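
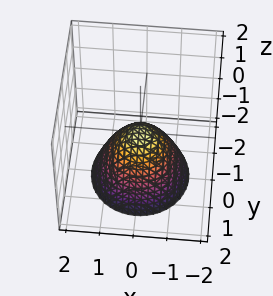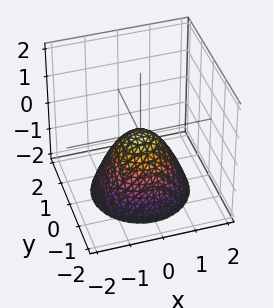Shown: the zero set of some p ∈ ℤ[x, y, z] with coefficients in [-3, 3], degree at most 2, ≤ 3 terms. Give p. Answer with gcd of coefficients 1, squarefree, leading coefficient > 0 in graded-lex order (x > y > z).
x^2 + y^2 + z

First, deg p = 2.
Next, symmetries: the surface is invariant under rotation about z: p = q(x² + y², z).
Next, reading off the gridlines: it meets the x-axis at x = 0 (among the integer gridlines); it crosses the z-axis at the gridline z = 0; it crosses the y-axis at the gridline y = 0; a circular section at z = -2 has radius between 1 and 2.
Finally, solving for integer coefficients yields p as stated.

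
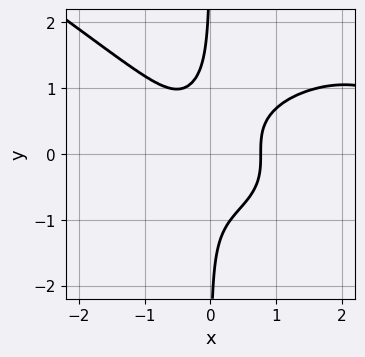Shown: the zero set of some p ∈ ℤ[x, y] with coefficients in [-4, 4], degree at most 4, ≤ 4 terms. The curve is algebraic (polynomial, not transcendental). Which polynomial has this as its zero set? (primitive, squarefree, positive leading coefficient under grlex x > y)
(a) The degree is 4 — a generic line meets the curve in up to 4 points.
(b) Against the integer gridlines: it misses every integer gridline on the y-axis.
(c) Matching integer coefficients to the picture gives p.

x^4 + 3*x*y^3 - 3*x^3 + 1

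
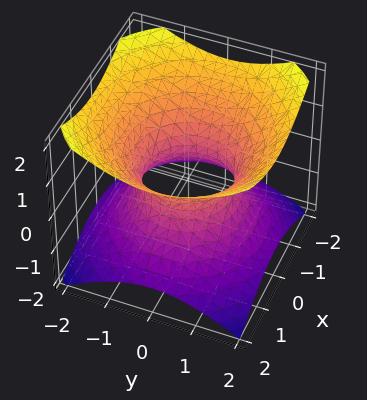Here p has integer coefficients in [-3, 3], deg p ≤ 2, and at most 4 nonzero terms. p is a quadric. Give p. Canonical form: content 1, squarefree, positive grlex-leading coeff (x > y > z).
2*x^2 + 2*y^2 - 3*z^2 - 2

First, degree: one connected sheet with a waist; a quadric, so deg p = 2.
Next, symmetries: every cross-section ⟂ z is a circle, so x, y appear only via x² + y²; the z ↦ −z reflection is a symmetry, so z appears only in even powers.
Then, against the integer gridlines: among the integer gridlines, it crosses the x-axis at x ∈ {-1, 1}; no z-intercept at any integer in the box; among the integer gridlines, it crosses the y-axis at y ∈ {-1, 1}; a circular section at z = -1 has radius between 1 and 2.
Finally, matching integer coefficients to the picture gives p.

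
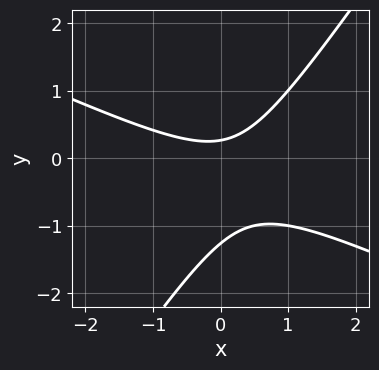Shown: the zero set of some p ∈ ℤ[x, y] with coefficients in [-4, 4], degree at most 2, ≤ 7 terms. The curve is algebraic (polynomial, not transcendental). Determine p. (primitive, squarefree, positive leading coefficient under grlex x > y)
2*x^2 + 3*x*y - 3*y^2 - 3*y + 1

deg p = 2. A generic line meets the curve in up to 2 points.
Reading off the gridlines: it misses every integer gridline on the x-axis.
Together with the visible shape, these determine p as stated.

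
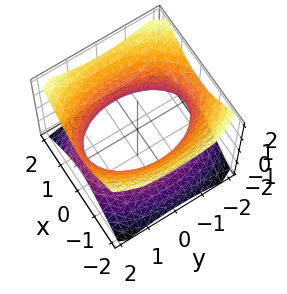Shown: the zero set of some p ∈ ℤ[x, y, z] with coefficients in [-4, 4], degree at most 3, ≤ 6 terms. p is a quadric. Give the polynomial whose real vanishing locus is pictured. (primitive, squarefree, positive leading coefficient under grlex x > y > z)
Degree: an hourglass — one-sheet hyperboloid; a quadric, so deg p = 2.
Symmetries: the x ↦ −x reflection is a symmetry, so x appears only in even powers; mirror symmetry z ↦ −z ⇒ only even powers of z; the y ↦ −y reflection is a symmetry, so y appears only in even powers.
Observable constraints: the surface avoids every integer z-axis point in the box.
These observations pin down the coefficients.

2*x^2 + y^2 - 2*z^2 - 3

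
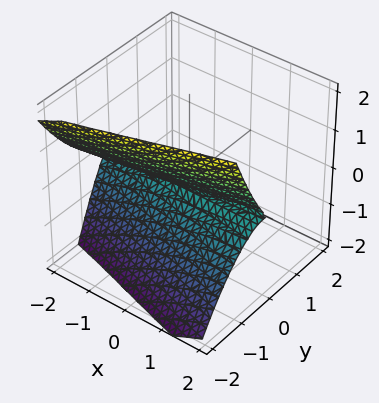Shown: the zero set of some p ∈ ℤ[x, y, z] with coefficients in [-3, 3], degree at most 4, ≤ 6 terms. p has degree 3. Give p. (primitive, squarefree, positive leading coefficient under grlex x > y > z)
The degree is 3 — a generic line meets the surface in up to 3 points.
Checking where it meets the axes: every point of the x-axis in the box is on the surface.
Fitting integer coefficients to these (and the overall shape) gives p.

2*x*y*z + 3*y^3 + y^2 + 3*z^2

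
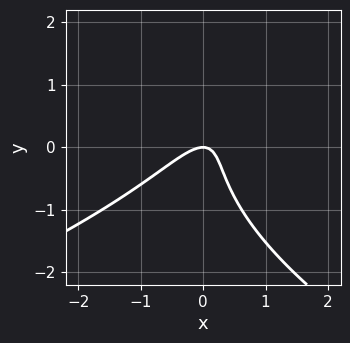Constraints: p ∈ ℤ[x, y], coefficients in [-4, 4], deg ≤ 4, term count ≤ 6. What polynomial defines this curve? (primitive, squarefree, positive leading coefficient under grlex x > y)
deg p = 3.
From the axis intercepts and sections: it meets the y-axis at y = 0 (among the integer gridlines); it meets the x-axis at x = 0 (among the integer gridlines).
Putting this together gives p.

y^3 + 2*x^2 - 2*x*y + y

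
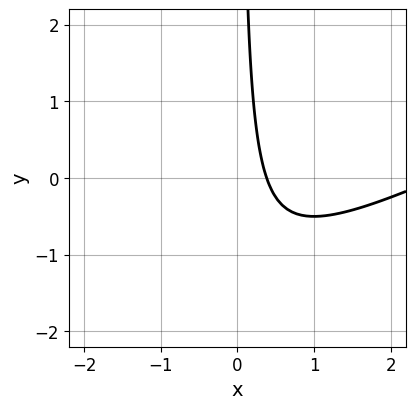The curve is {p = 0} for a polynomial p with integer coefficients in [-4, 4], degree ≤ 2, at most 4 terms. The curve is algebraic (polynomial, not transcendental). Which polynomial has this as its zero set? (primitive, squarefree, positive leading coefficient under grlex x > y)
x^2 - 2*x*y - 3*x + 1

First, the degree is 2 — a generic line meets the curve in up to 2 points.
Next, from the visible intercepts: it misses every integer gridline on the y-axis.
Finally, the integer polynomial consistent with all of this is the stated p.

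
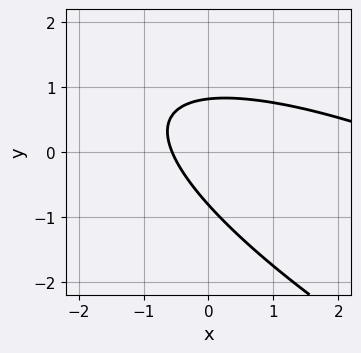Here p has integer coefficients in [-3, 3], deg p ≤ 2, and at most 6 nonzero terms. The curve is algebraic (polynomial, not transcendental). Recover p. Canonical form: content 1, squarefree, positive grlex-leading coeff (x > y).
(a) deg p = 2. No degree-1 curve has this shape.
(b) Solving for integer coefficients yields p as stated.

x^2 + 3*x*y + 3*y^2 - 3*x - 2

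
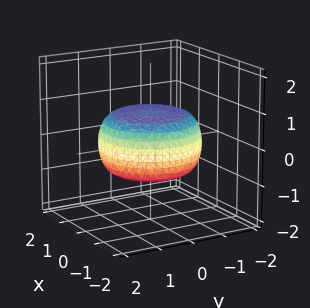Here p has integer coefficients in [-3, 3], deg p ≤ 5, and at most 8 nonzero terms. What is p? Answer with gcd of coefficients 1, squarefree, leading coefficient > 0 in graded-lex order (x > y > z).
First, deg p = 4.
Next, symmetry: the z-axis is an axis of rotation, so x and y enter only as x² + y².
Then, from the visible intercepts: a circular section at z = 0 has radius between 1 and 2.
Finally, putting this together gives p.

x^4 + 2*x^2*y^2 + y^4 - x^2 - y^2 + 3*z^2 - 2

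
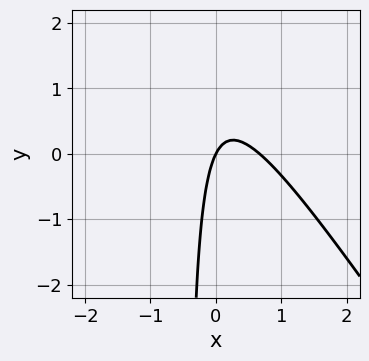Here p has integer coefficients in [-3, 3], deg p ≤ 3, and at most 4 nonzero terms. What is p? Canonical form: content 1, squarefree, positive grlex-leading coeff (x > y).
3*x^2 + 2*x*y - 2*x + y

The degree is 2 — a generic line meets the curve in up to 2 points.
Against the integer gridlines: one x-axis crossing is at x = 0; it crosses the y-axis at the gridline y = 0.
Fitting integer coefficients to these (and the overall shape) gives p.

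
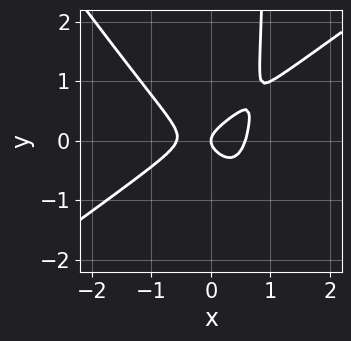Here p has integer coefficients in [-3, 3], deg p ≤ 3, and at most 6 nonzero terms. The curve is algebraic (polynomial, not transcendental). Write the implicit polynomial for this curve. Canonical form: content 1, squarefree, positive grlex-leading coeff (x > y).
3*x^3 - 2*x^2*y - 3*x*y^2 + 3*y^2 - x

Degree: no degree-2 curve has this shape, so deg p = 3.
From the axis intercepts and sections: it meets the x-axis at x = 0 (among the integer gridlines); it meets the y-axis at y = 0 (among the integer gridlines).
Matching integer coefficients to the picture gives p.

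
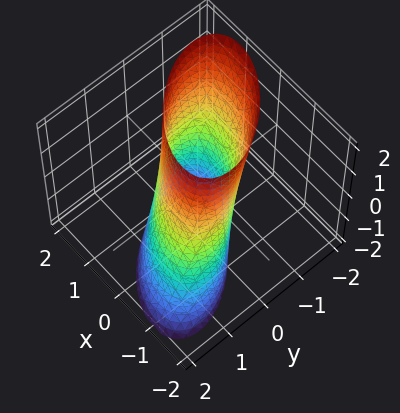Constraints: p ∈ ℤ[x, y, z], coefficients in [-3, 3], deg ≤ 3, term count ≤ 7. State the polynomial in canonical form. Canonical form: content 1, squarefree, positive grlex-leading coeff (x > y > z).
2*x^2 + 2*x*y + 2*y^2 + y*z - 2

1. Degree: no degree-1 surface has this shape, so deg p = 2.
2. Reading off the gridlines: it misses every integer gridline on the z-axis; the x-axis gridline crossings are at x ∈ {-1, 1}; the y-axis gridline crossings are at y ∈ {-1, 1}.
3. Assembling these constraints gives the stated polynomial.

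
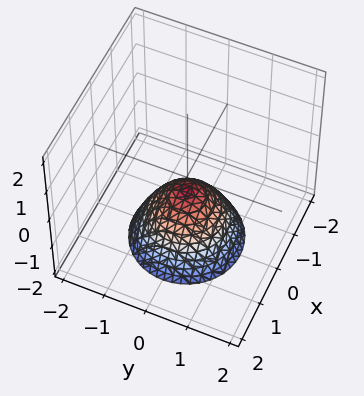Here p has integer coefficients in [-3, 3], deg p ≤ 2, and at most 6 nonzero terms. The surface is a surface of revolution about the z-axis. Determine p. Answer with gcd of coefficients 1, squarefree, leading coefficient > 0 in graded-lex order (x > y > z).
2*x^2 + 2*y^2 + 2*z + 1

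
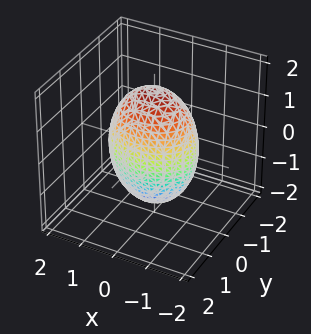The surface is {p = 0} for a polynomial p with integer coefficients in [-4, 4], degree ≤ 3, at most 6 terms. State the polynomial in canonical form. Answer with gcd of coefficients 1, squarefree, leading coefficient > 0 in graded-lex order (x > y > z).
(a) The degree is 2 — bounded and convex; a quadric.
(b) Symmetries: the x ↦ −x reflection is a symmetry, so x appears only in even powers; the z ↦ −z reflection is a symmetry, so z appears only in even powers; mirror symmetry y ↦ −y ⇒ only even powers of y.
(c) Observable constraints: the y-axis gridline crossings are at y ∈ {-1, 1}.
(d) Fitting integer coefficients to these (and the overall shape) gives p.

2*x^2 + 3*y^2 + z^2 - 3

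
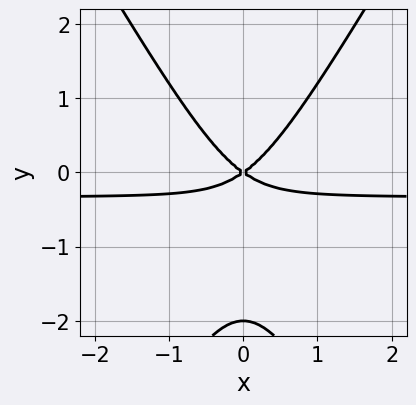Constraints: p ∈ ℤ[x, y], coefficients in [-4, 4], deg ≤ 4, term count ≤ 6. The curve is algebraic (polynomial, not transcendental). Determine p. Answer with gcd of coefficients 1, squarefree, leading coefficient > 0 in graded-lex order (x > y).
deg p = 3. A generic line meets the curve in up to 3 points.
Symmetries: mirror symmetry x ↦ −x ⇒ only even powers of x.
Checking where it meets the axes: one x-axis crossing is at x = 0; among the integer gridlines, it crosses the y-axis at y ∈ {-2, 0}.
Putting this together gives p.

3*x^2*y - y^3 + x^2 - 2*y^2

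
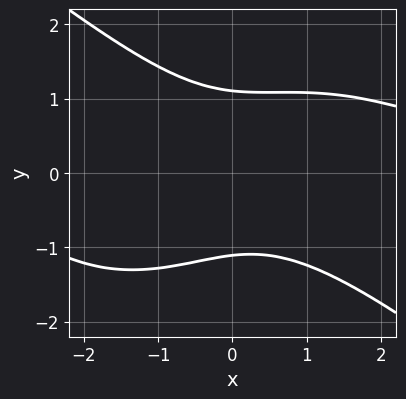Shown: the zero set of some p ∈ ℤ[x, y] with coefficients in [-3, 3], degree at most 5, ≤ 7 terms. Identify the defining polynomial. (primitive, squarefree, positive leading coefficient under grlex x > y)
x^3*y + 2*y^4 + x*y^2 - 2*x^2 - 3

(a) Degree: a generic line meets the curve in up to 4 points, so deg p = 4.
(b) From the axis intercepts and sections: no x-intercept at any integer in the box.
(c) The integer polynomial consistent with all of this is the stated p.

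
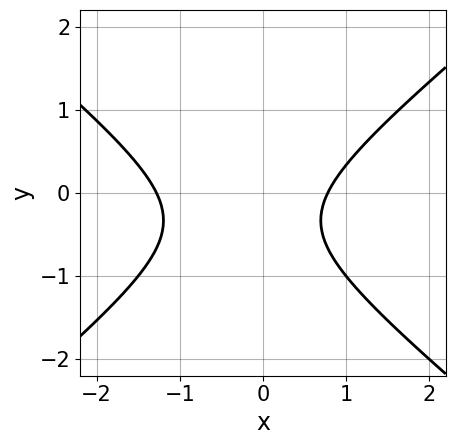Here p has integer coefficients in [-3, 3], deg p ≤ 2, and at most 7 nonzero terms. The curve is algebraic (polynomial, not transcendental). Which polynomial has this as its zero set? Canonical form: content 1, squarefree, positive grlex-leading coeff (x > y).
1. deg p = 2. No degree-1 curve has this shape.
2. From the visible intercepts: the curve avoids every integer y-axis point in the box.
3. Solving for integer coefficients yields p as stated.

2*x^2 - 3*y^2 + x - 2*y - 2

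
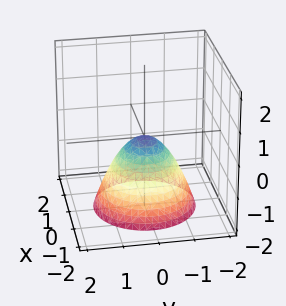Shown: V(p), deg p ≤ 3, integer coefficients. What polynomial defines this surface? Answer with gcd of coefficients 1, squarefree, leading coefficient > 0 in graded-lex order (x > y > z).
x^2 + y^2 + z

The degree is 2 — a paraboloid; a quadric.
Symmetries: rotational symmetry about the z-axis ⇒ p depends on x, y only through x² + y².
Observable constraints: it meets the y-axis at y = 0 (among the integer gridlines); it crosses the x-axis at the gridline x = 0; a circular section at z = -1 has radius exactly 1.
Solving for integer coefficients yields p as stated.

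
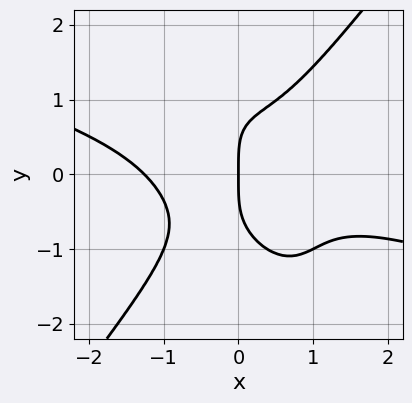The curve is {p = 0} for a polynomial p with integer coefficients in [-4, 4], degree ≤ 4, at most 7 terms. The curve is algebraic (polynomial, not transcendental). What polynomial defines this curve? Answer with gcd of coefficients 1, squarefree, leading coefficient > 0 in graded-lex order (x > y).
x^4 + 3*x^3*y - x*y^3 - y^4 + 2*x

1. deg p = 4. The shape is more complex than any degree-3 curve.
2. From the visible intercepts: it crosses the y-axis at the gridline y = 0; one x-axis crossing is at x = 0.
3. These observations pin down the coefficients.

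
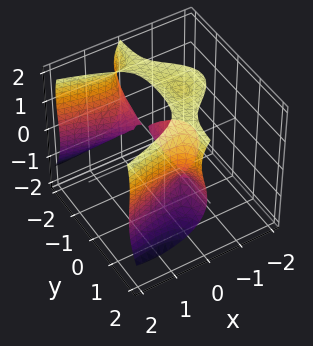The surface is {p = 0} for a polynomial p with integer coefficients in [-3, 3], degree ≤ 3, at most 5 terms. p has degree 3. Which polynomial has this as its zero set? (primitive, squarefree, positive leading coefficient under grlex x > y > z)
2*x*y^2 + z^3 - 2*x^2 - 2*z^2 - 2*x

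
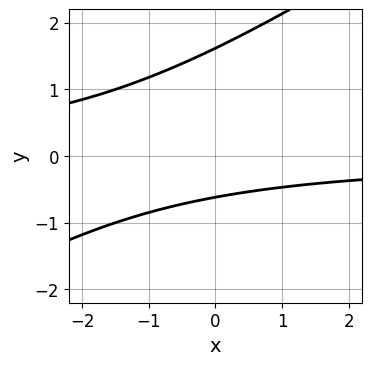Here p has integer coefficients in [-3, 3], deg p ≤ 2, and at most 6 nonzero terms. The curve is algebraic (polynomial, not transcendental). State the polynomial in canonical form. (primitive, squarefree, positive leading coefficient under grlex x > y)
(a) The degree is 2 — no degree-1 curve has this shape.
(b) From the visible intercepts: the curve avoids every integer x-axis point in the box.
(c) Assembling these constraints gives the stated polynomial.

2*x*y - 3*y^2 + 3*y + 3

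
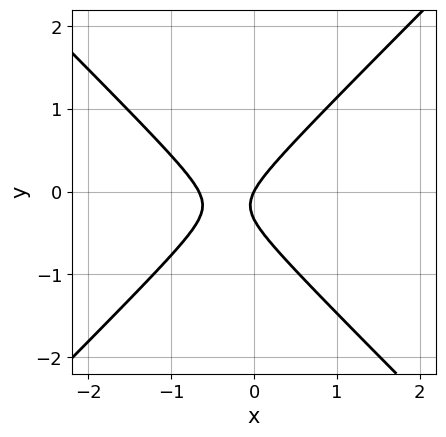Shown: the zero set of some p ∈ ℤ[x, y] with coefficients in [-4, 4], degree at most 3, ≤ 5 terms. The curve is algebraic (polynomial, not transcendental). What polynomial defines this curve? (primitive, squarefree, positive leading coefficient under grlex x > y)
3*x^2 - 3*y^2 + 2*x - y

1. deg p = 2. A generic line meets the curve in up to 2 points.
2. Checking where it meets the axes: one x-axis crossing is at x = 0; one y-axis crossing is at y = 0.
3. Solving for integer coefficients yields p as stated.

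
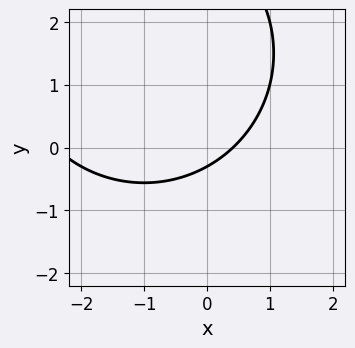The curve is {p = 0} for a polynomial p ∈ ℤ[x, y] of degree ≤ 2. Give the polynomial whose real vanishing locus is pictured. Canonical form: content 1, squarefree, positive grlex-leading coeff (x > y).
x^2 + y^2 + 2*x - 3*y - 1

1. Degree: no degree-1 curve has this shape, so deg p = 2.
2. Solving for integer coefficients yields p as stated.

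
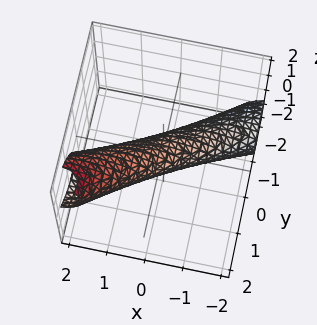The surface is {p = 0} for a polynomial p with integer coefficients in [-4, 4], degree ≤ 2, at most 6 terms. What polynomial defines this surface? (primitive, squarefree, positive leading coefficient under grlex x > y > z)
First, deg p = 2.
Next, from the visible intercepts: among the integer gridlines, it crosses the x-axis at x ∈ {-1, 1}.
Finally, fitting integer coefficients to these (and the overall shape) gives p.

x^2 - 3*x*y + 3*y^2 - 3*y*z + 2*z^2 - 1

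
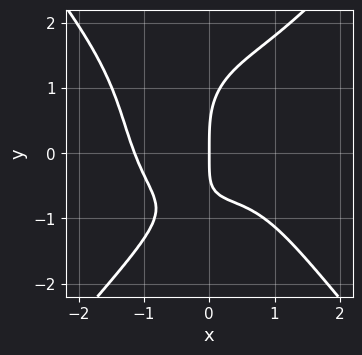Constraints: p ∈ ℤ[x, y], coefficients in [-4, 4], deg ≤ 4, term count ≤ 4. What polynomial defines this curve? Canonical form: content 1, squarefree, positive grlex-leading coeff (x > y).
2*x^4 - y^4 + 3*x*y + 3*x

1. deg p = 4. No degree-3 curve has this shape.
2. From the visible intercepts: it crosses the y-axis at the gridline y = 0; it meets the x-axis at x = 0 (among the integer gridlines).
3. Putting this together gives p.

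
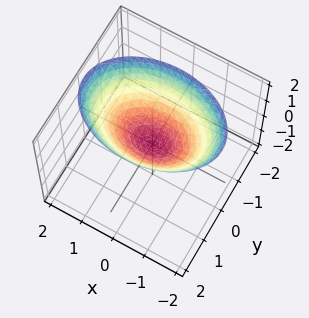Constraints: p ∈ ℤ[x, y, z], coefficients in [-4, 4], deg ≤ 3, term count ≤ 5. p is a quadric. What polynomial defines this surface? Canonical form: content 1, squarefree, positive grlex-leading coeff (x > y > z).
x^2 + 2*y^2 - 2*z

(a) The degree is 2 — a single bowl opening along one axis; a quadric.
(b) Symmetries: mirror symmetry y ↦ −y ⇒ only even powers of y; it's symmetric under x → −x, forcing even powers of x.
(c) Against the integer gridlines: it meets the z-axis at z = 0 (among the integer gridlines); it crosses the y-axis at the gridline y = 0; it crosses the x-axis at the gridline x = 0.
(d) Assembling these constraints gives the stated polynomial.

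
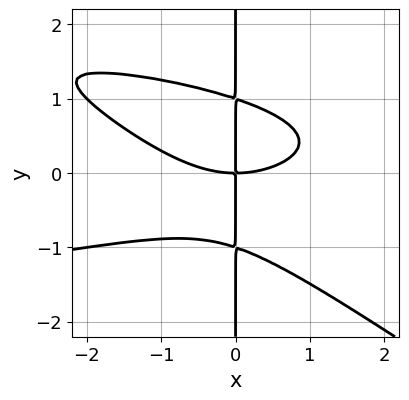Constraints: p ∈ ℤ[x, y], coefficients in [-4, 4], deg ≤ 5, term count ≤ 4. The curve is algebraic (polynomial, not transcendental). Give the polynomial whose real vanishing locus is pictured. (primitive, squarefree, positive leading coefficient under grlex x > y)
1. Degree: no degree-3 curve has this shape, so deg p = 4.
2. Observable constraints: every point of the y-axis in the box is on the curve; it meets the x-axis at x = 0 (among the integer gridlines).
3. Assembling these constraints gives the stated polynomial.

2*x^2*y^2 + 3*x*y^3 + x^3 - 3*x*y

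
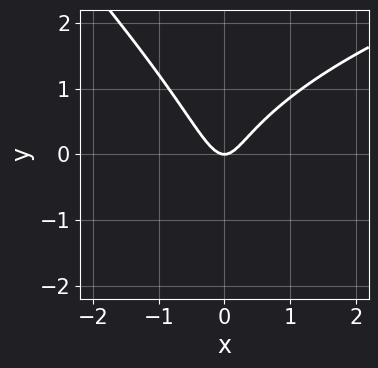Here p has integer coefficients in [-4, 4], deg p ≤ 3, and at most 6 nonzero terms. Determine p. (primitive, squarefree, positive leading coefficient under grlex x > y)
(a) deg p = 3. A generic line meets the curve in up to 3 points.
(b) Observable constraints: one x-axis crossing is at x = 0; it meets the y-axis at y = 0 (among the integer gridlines).
(c) The integer polynomial consistent with all of this is the stated p.

x*y^2 + y^3 - 3*x^2 + y^2 + y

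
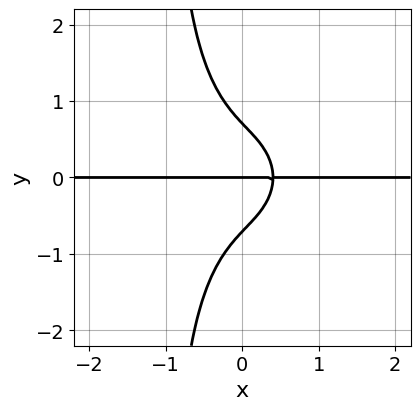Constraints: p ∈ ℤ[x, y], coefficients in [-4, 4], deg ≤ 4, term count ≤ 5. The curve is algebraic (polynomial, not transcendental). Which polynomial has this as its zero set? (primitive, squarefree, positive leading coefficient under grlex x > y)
3*x^3*y + 2*x*y^3 + 2*y^3 + 2*x*y - y

Degree: a generic line meets the curve in up to 4 points, so deg p = 4.
From the visible intercepts: the visible x-axis segment lies entirely on the curve; one y-axis crossing is at y = 0.
These observations pin down the coefficients.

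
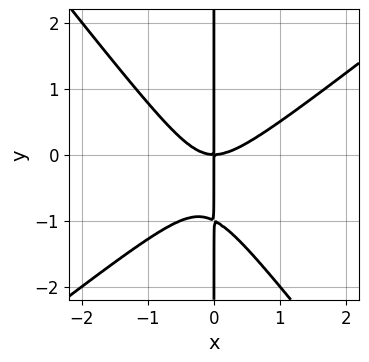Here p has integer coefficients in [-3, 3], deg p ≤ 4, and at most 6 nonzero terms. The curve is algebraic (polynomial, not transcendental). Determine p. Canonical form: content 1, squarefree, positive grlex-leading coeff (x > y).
2*x^3 - x^2*y - 2*x*y^2 - 2*x*y

(a) deg p = 3. No degree-2 curve has this shape.
(b) From the visible intercepts: it meets the x-axis at x = 0 (among the integer gridlines); the visible y-axis segment lies entirely on the curve.
(c) Solving for integer coefficients yields p as stated.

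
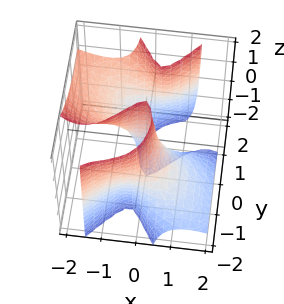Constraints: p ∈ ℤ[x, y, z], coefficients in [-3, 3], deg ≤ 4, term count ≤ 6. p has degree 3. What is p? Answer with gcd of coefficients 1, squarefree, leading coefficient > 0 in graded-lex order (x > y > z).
2*x^3 + 3*x^2*z - 2*x*y*z - y^3 + 2*y

First, deg p = 3.
Next, observable constraints: it crosses the y-axis at the gridline y = 0; the visible z-axis segment lies entirely on the surface; one x-axis crossing is at x = 0.
Finally, assembling these constraints gives the stated polynomial.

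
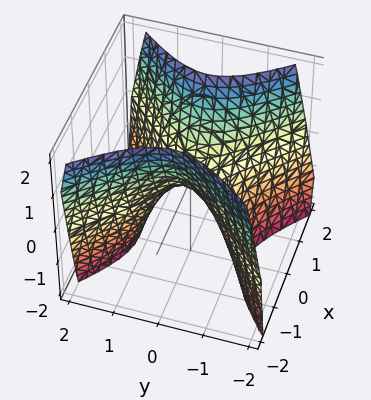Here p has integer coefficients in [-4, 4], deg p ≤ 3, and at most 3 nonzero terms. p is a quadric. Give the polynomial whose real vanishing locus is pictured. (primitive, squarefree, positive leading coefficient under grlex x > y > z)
3*x^2 - 3*y^2 - 2*z

(a) deg p = 2. A hyperbolic paraboloid; a quadric.
(b) Symmetries: mirror symmetry y ↦ −y ⇒ only even powers of y; it's symmetric under x → −x, forcing even powers of x.
(c) Checking where it meets the axes: one y-axis crossing is at y = 0; one z-axis crossing is at z = 0; it meets the x-axis at x = 0 (among the integer gridlines).
(d) Fitting integer coefficients to these (and the overall shape) gives p.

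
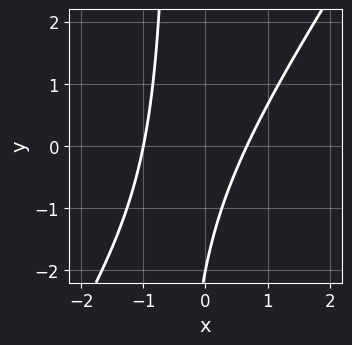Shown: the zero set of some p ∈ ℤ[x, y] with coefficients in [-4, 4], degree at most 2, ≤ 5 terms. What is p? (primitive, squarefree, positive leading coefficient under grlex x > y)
Degree: a generic line meets the curve in up to 2 points, so deg p = 2.
From the axis intercepts and sections: it crosses the x-axis at the gridline x = -1; one y-axis crossing is at y = -2.
The integer polynomial consistent with all of this is the stated p.

3*x^2 - 2*x*y + x - y - 2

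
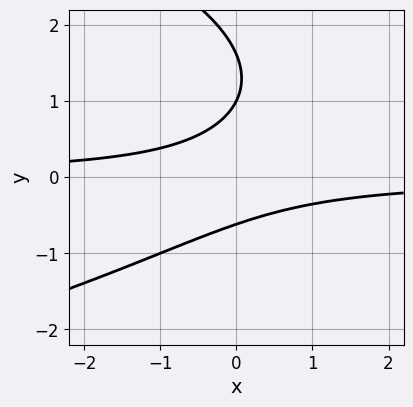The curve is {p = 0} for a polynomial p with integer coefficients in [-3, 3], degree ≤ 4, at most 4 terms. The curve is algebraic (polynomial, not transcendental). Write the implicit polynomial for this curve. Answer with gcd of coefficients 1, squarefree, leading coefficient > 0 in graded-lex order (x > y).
y^3 + 2*x*y - 2*y^2 + 1

1. Degree: the shape is more complex than any degree-2 curve, so deg p = 3.
2. Against the integer gridlines: one y-axis crossing is at y = 1; no x-intercept at any integer in the box.
3. Solving for integer coefficients yields p as stated.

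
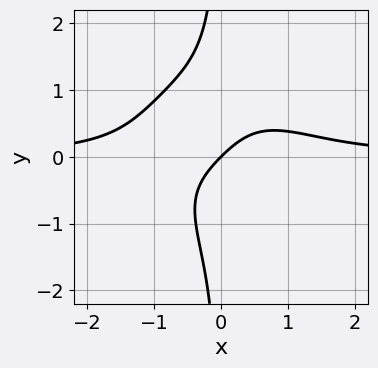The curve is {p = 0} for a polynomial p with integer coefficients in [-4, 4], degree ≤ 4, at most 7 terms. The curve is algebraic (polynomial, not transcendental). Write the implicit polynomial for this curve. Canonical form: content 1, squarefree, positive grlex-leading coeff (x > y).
(a) deg p = 4.
(b) Against the integer gridlines: it crosses the y-axis at the gridline y = 0; it crosses the x-axis at the gridline x = 0.
(c) Solving for integer coefficients yields p as stated.

2*x^3*y + 2*x*y^3 + x*y - 2*x + 2*y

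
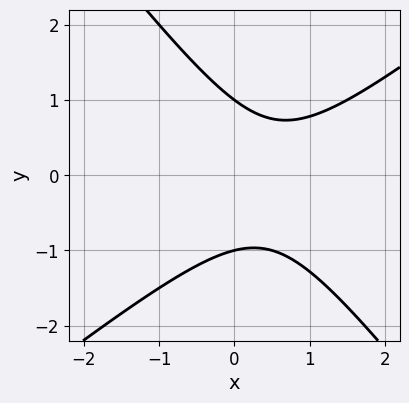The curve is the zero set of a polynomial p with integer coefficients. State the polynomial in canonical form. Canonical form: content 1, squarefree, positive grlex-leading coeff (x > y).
(a) deg p = 2. The shape is more complex than any degree-1 curve.
(b) Reading off the gridlines: it misses every integer gridline on the x-axis; the y-axis gridline crossings are at y ∈ {-1, 1}.
(c) These observations pin down the coefficients.

2*x^2 - x*y - 2*y^2 - 2*x + 2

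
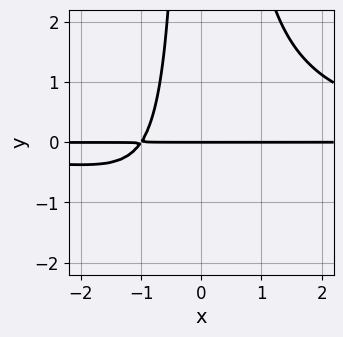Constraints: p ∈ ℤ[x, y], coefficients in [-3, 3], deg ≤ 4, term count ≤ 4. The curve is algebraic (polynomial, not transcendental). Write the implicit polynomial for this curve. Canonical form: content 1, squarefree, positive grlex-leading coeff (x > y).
First, the degree is 4 — no degree-3 curve has this shape.
Next, from the visible intercepts: it crosses the y-axis at the gridline y = 0; the visible x-axis segment lies entirely on the curve.
Finally, fitting integer coefficients to these (and the overall shape) gives p.

2*x^2*y^2 - 3*x*y - 3*y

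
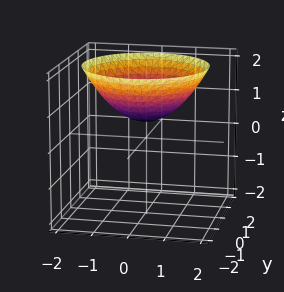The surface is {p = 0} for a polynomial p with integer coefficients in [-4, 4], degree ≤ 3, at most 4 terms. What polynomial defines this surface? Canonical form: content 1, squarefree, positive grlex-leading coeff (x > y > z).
x^2 + y^2 - 2*z + 1

1. Degree: no degree-1 surface has this shape, so deg p = 2.
2. By symmetry, the surface is invariant under rotation about z: p = q(x² + y², z).
3. Reading off the gridlines: it misses every integer gridline on the y-axis; it misses every integer gridline on the x-axis; a circular section at z = 1 has radius exactly 1.
4. The integer polynomial consistent with all of this is the stated p.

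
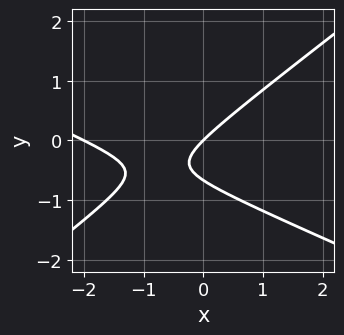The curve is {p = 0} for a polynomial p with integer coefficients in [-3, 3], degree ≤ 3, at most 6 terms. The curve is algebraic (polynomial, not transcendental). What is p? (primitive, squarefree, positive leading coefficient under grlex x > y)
x^2 + x*y - 3*y^2 + 2*x - 2*y

(a) The degree is 2 — no degree-1 curve has this shape.
(b) From the visible intercepts: one y-axis crossing is at y = 0; the x-axis gridline crossings are at x ∈ {-2, 0}.
(c) Assembling these constraints gives the stated polynomial.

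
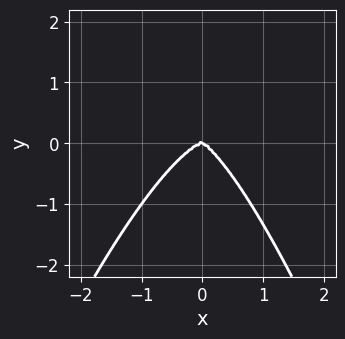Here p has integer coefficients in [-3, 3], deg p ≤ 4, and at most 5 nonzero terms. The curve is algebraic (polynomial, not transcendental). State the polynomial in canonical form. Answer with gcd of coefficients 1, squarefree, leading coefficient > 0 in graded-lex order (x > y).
3*x^4 + x*y^2 + 2*y^3

First, deg p = 4. The shape is more complex than any degree-3 curve.
Then, observable constraints: one x-axis crossing is at x = 0; it meets the y-axis at y = 0 (among the integer gridlines).
Finally, these observations pin down the coefficients.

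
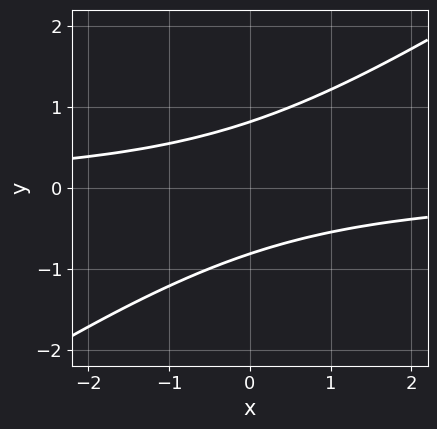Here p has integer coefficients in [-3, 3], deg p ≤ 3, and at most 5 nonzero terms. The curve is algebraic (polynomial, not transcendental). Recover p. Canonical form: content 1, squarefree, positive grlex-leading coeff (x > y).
(a) deg p = 2.
(b) From the axis intercepts and sections: the curve avoids every integer x-axis point in the box.
(c) These observations pin down the coefficients.

2*x*y - 3*y^2 + 2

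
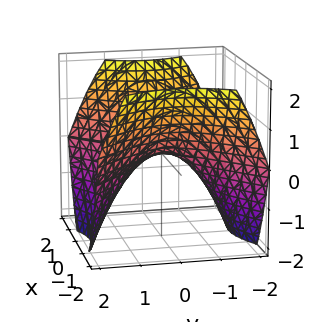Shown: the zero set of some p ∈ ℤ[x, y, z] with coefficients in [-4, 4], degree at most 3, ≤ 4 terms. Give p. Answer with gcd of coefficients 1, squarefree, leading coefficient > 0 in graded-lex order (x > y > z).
First, the degree is 2 — a saddle surface; a quadric.
Next, symmetries: it's symmetric under x → −x, forcing even powers of x; mirror symmetry y ↦ −y ⇒ only even powers of y.
Next, from the visible intercepts: it meets the y-axis at y = 0 (among the integer gridlines); it meets the z-axis at z = 0 (among the integer gridlines).
Finally, assembling these constraints gives the stated polynomial.

2*x^2 - 2*y^2 - 3*z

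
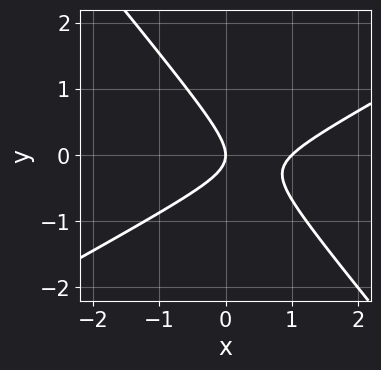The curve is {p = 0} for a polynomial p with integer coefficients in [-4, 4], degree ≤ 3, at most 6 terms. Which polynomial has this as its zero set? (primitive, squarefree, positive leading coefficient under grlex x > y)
2*x^2 - 2*x*y - 3*y^2 - 2*x

1. The degree is 2 — no degree-1 curve has this shape.
2. Checking where it meets the axes: among the integer gridlines, it crosses the x-axis at x ∈ {0, 1}; it crosses the y-axis at the gridline y = 0.
3. These observations pin down the coefficients.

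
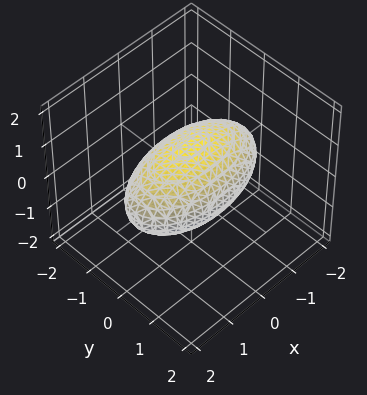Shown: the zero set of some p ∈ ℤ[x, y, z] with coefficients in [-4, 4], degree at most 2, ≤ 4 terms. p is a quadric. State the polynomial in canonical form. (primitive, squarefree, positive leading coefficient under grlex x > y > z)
(a) Degree: a closed, bounded, convex surface; a quadric, so deg p = 2.
(b) Symmetries: mirror symmetry x ↦ −x ⇒ only even powers of x; it's symmetric under y → −y, forcing even powers of y; mirror symmetry z ↦ −z ⇒ only even powers of z.
(c) From the axis intercepts and sections: among the integer gridlines, it crosses the z-axis at z ∈ {-1, 1}; among the integer gridlines, it crosses the y-axis at y ∈ {-1, 1}.
(d) The integer polynomial consistent with all of this is the stated p.

x^2 + 3*y^2 + 3*z^2 - 3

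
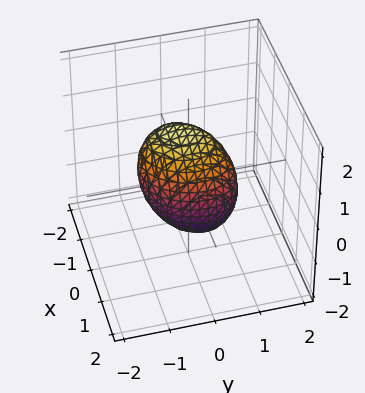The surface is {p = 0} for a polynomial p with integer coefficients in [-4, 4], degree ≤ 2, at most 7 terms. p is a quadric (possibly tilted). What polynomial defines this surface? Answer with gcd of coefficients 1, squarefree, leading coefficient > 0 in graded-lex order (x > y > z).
(a) The degree is 2 — no degree-1 surface has this shape.
(b) From the visible intercepts: among the integer gridlines, it crosses the z-axis at z ∈ {-1, 1}; the y-axis gridline crossings are at y ∈ {-1, 1}.
(c) Fitting integer coefficients to these (and the overall shape) gives p.

3*x^2 - x*y + 2*x*z + 2*y^2 + 2*z^2 - 2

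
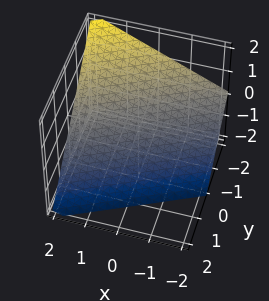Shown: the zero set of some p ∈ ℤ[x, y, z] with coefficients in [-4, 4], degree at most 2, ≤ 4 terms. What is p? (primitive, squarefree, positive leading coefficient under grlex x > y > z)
First, deg p = 1. The surface is flat (a plane).
Then, observable constraints: it crosses the y-axis at the gridline y = -1; it meets the z-axis at z = -1 (among the integer gridlines).
Finally, together with the visible shape, these determine p as stated. Check: (2, 0, 0) on the x-axis lies on the surface, and p(2, 0, 0) = 0. ✓

x - 2*y - 2*z - 2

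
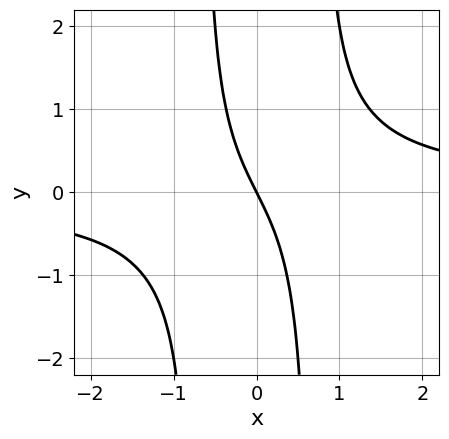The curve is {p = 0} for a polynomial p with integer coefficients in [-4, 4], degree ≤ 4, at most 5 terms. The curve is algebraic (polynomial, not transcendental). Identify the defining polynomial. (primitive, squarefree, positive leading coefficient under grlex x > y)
2*x^2*y - 2*x - y

(a) Degree: no degree-2 curve has this shape, so deg p = 3.
(b) Reading off the gridlines: one y-axis crossing is at y = 0; it crosses the x-axis at the gridline x = 0.
(c) Matching integer coefficients to the picture gives p.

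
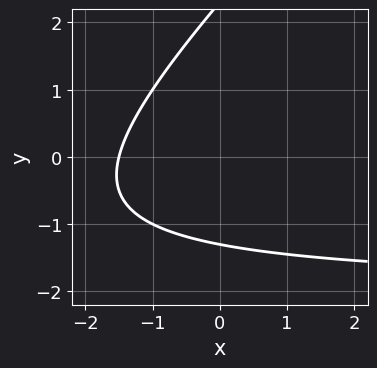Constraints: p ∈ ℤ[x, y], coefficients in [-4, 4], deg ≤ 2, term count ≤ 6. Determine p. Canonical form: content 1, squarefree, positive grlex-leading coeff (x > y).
x*y - y^2 + 2*x + y + 3

First, degree: a generic line meets the curve in up to 2 points, so deg p = 2.
Finally, the integer polynomial consistent with all of this is the stated p.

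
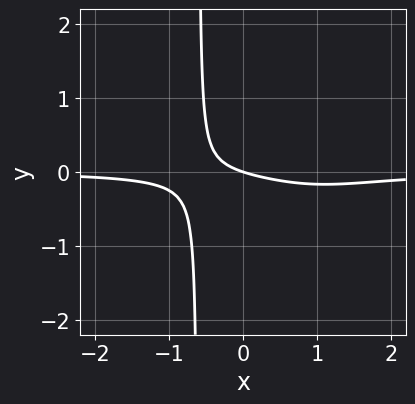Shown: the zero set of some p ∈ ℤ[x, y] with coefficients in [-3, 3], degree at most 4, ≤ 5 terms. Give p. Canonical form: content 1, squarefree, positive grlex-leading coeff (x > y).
(a) The degree is 4 — a generic line meets the curve in up to 4 points.
(b) From the axis intercepts and sections: it crosses the y-axis at the gridline y = 0; it crosses the x-axis at the gridline x = 0.
(c) The integer polynomial consistent with all of this is the stated p.

2*x^3*y - 2*x^2*y + 3*x*y + x + 3*y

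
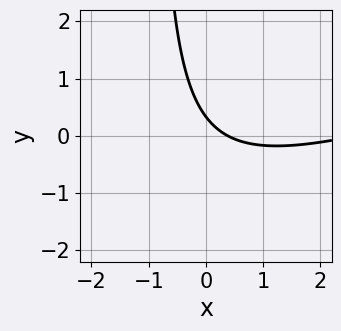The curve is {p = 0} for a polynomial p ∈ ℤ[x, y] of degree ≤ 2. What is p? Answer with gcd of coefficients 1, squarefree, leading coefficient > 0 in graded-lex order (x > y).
First, the degree is 2 — the shape is more complex than any degree-1 curve.
Finally, putting this together gives p.

x^2 - 3*x*y - 3*x - 3*y + 1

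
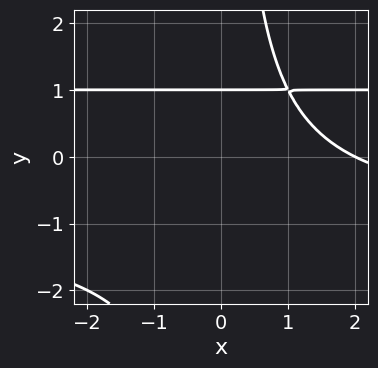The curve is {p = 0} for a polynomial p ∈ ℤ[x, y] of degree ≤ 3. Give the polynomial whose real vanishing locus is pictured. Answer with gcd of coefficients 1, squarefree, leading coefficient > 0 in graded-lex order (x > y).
x*y^2 - x - 2*y + 2

1. The degree is 3 — no degree-2 curve has this shape.
2. From the axis intercepts and sections: one y-axis crossing is at y = 1; it crosses the x-axis at the gridline x = 2.
3. Together with the visible shape, these determine p as stated.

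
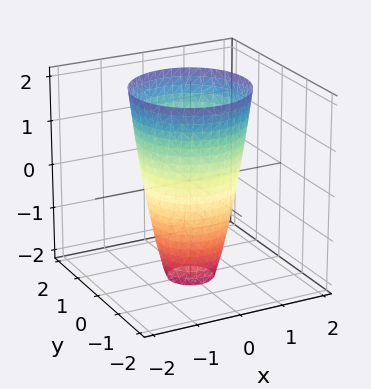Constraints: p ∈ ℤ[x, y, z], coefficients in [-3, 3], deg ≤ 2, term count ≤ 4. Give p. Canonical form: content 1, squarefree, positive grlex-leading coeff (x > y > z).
3*x^2 + 3*y^2 - z - 3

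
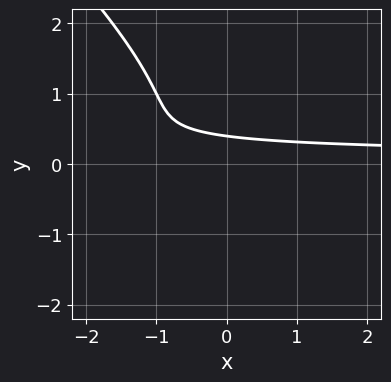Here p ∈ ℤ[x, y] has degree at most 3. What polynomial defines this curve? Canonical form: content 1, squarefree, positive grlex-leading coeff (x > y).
2*x*y^2 + 2*y^3 - 2*y^2 + 3*y - 1

The degree is 3 — no degree-2 curve has this shape.
Observable constraints: no x-intercept at any integer in the box.
These observations pin down the coefficients.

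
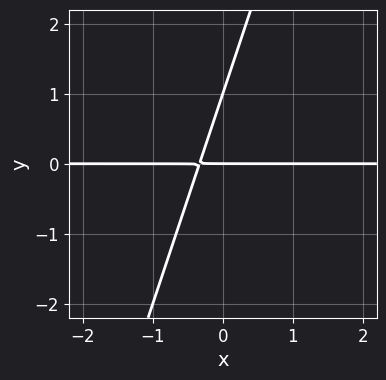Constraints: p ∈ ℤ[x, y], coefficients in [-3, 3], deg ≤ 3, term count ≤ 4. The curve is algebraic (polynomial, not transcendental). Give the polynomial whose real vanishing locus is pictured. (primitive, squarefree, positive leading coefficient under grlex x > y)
3*x*y - y^2 + y

First, the degree is 2 — no degree-1 curve has this shape.
Next, against the integer gridlines: every point of the x-axis in the box is on the curve; the y-axis gridline crossings are at y ∈ {0, 1}.
Finally, putting this together gives p.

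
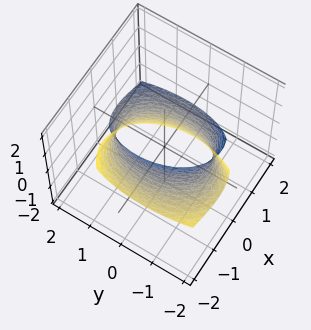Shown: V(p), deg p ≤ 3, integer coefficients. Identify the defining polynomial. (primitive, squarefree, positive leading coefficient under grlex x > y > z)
2*x^2 + 3*x*z + y^2 + y*z + z^2 - 2

Degree: a generic line meets the surface in up to 2 points, so deg p = 2.
Checking where it meets the axes: the x-axis gridline crossings are at x ∈ {-1, 1}.
Matching integer coefficients to the picture gives p.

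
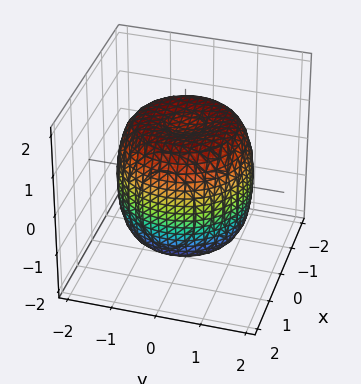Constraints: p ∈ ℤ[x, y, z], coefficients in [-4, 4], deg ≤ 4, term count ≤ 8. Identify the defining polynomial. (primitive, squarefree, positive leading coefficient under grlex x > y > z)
2*x^4 + 4*x^2*y^2 + 2*y^4 - 3*x^2 - 3*y^2 + 2*z^2 - 3

The degree is 4 — a generic line meets the surface in up to 4 points.
Symmetry: every cross-section ⟂ z is a circle, so x, y appear only via x² + y².
From the visible intercepts: a circular section at z = 0 has radius between 1 and 2.
These observations pin down the coefficients.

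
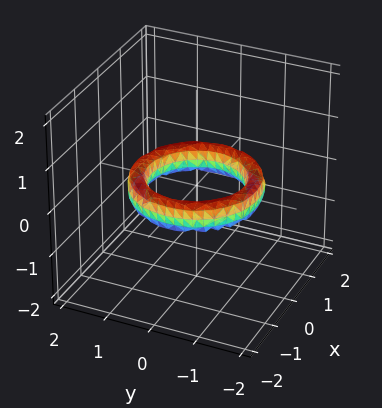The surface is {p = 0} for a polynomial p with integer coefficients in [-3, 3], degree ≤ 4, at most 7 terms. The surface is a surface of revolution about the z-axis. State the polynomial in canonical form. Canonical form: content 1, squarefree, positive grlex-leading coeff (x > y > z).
x^4 + 2*x^2*y^2 + y^4 - 3*x^2 - 3*y^2 + 2*z^2 + 2

1. The degree is 4 — the shape is more complex than any degree-3 surface.
2. Symmetry: the surface is invariant under rotation about z: p = q(x² + y², z).
3. Against the integer gridlines: it misses every integer gridline on the z-axis; among the integer gridlines, it crosses the x-axis at x ∈ {-1, 1}.
4. Putting this together gives p. Check: (0, 1, 0) on the y-axis lies on the surface, and p(0, 1, 0) = 0. ✓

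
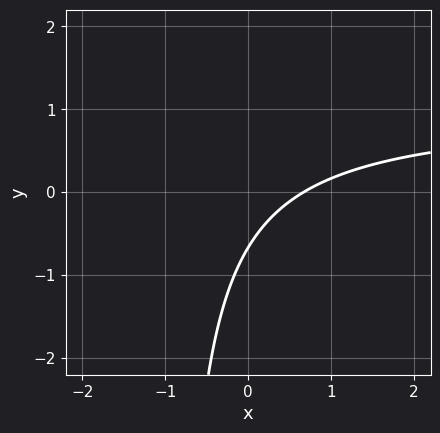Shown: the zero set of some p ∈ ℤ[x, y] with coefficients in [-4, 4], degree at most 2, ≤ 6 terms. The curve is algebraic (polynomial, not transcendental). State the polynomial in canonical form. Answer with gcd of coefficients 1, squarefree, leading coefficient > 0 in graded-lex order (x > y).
First, the degree is 2 — the shape is more complex than any degree-1 curve.
Finally, matching integer coefficients to the picture gives p.

3*x*y - 3*x + 3*y + 2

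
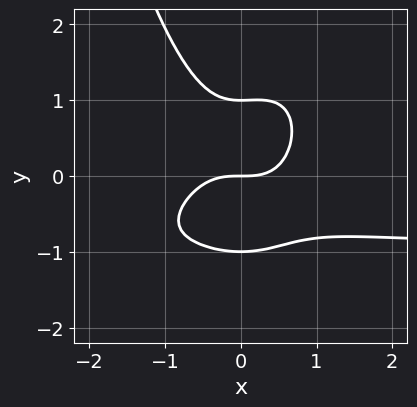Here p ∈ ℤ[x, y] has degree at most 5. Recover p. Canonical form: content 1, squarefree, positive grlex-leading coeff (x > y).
3*x^3*y - 2*x^2*y^2 + 3*x^3 + 3*y^3 - 3*y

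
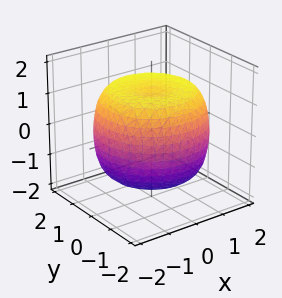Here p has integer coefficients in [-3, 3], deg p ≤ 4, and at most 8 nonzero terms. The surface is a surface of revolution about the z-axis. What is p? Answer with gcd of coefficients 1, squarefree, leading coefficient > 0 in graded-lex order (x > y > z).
First, degree: the shape is more complex than any degree-3 surface, so deg p = 4.
Then, symmetries: every cross-section ⟂ z is a circle, so x, y appear only via x² + y².
Next, from the visible intercepts: a circular section at z = -1 has radius between 1 and 2.
Finally, these observations pin down the coefficients.

x^4 + 2*x^2*y^2 + y^4 - 2*x^2 - 2*y^2 + 2*z^2 - 3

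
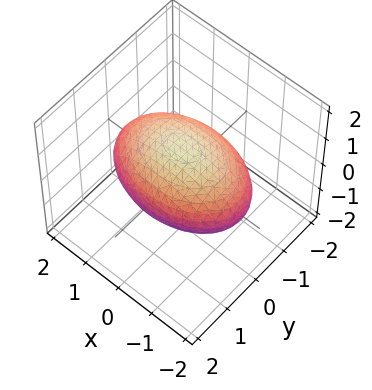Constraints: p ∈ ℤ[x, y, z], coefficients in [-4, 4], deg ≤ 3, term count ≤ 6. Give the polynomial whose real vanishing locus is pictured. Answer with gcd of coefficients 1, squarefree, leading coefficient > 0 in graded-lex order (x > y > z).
(a) deg p = 2. A closed, bounded, convex surface; a quadric.
(b) Symmetries: it's symmetric under y → −y, forcing even powers of y; it's symmetric under x → −x, forcing even powers of x; the z ↦ −z reflection is a symmetry, so z appears only in even powers.
(c) Observable constraints: among the integer gridlines, it crosses the z-axis at z ∈ {-1, 1}.
(d) Putting this together gives p.

x^2 + 2*y^2 + 3*z^2 - 3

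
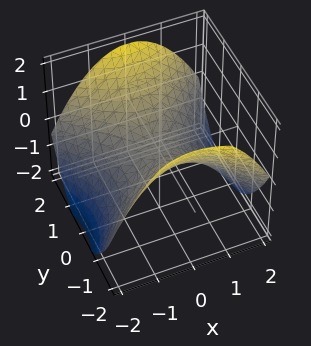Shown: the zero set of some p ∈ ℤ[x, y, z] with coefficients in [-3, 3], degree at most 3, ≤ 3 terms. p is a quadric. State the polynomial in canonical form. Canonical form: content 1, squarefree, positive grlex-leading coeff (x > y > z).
1. The degree is 2 — a saddle surface; a quadric.
2. Symmetries: mirror symmetry x ↦ −x ⇒ only even powers of x; mirror symmetry y ↦ −y ⇒ only even powers of y.
3. Observable constraints: it crosses the z-axis at the gridline z = 0; it crosses the y-axis at the gridline y = 0.
4. These observations pin down the coefficients.

x^2 - y^2 + 2*z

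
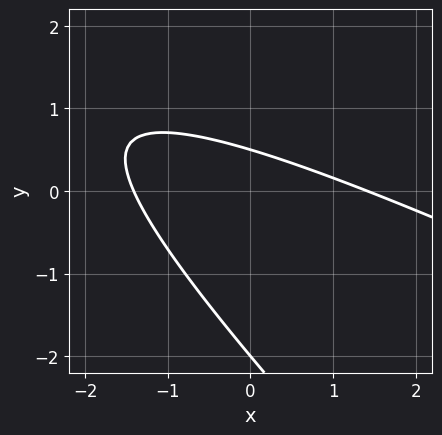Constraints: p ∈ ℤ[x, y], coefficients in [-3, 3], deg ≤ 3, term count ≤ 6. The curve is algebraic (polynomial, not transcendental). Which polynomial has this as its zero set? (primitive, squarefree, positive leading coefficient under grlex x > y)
(a) Degree: no degree-1 curve has this shape, so deg p = 2.
(b) Checking where it meets the axes: one y-axis crossing is at y = -2.
(c) The integer polynomial consistent with all of this is the stated p.

x^2 + 3*x*y + 2*y^2 + 3*y - 2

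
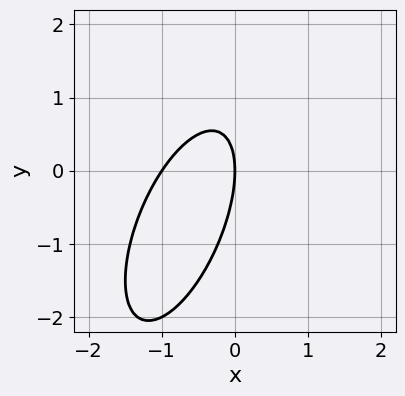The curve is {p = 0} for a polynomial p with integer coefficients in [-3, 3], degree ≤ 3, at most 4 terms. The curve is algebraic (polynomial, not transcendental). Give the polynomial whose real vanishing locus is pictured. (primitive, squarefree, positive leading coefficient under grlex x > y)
3*x^2 - 2*x*y + y^2 + 3*x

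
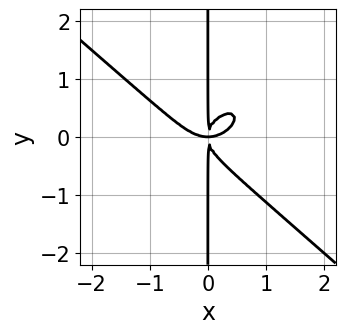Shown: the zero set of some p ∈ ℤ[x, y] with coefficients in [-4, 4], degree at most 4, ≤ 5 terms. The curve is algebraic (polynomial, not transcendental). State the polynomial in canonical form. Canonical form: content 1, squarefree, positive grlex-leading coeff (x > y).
2*x^4 + 3*x*y^3 - 2*x^2*y

1. The degree is 4 — the shape is more complex than any degree-3 curve.
2. Observable constraints: every point of the y-axis in the box is on the curve.
3. Together with the visible shape, these determine p as stated.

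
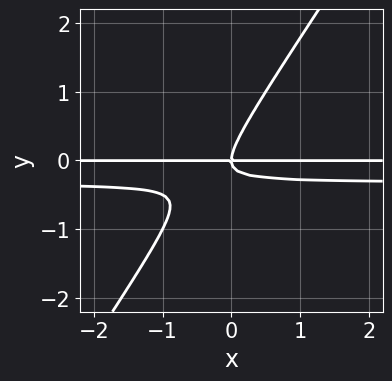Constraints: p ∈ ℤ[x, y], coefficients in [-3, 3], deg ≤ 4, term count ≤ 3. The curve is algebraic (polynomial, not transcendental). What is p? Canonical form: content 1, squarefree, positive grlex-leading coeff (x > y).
3*x*y^2 - 2*y^3 + x*y

First, deg p = 3. The shape is more complex than any degree-2 curve.
Then, reading off the gridlines: every point of the x-axis in the box is on the curve; it meets the y-axis at y = 0 (among the integer gridlines).
Finally, together with the visible shape, these determine p as stated.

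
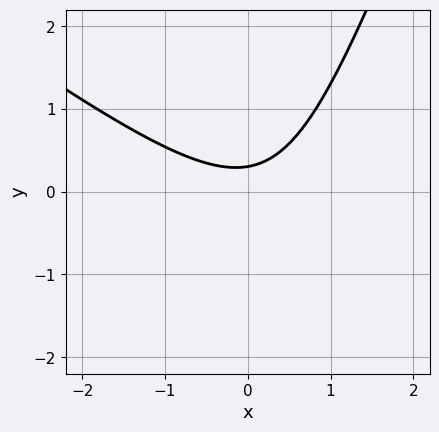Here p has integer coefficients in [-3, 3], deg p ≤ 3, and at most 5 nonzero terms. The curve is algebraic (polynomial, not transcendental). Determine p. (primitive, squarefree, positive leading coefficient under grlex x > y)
2*x^2 + 2*x*y - y^2 - 3*y + 1

Degree: the shape is more complex than any degree-1 curve, so deg p = 2.
Reading off the gridlines: the curve avoids every integer x-axis point in the box.
Solving for integer coefficients yields p as stated.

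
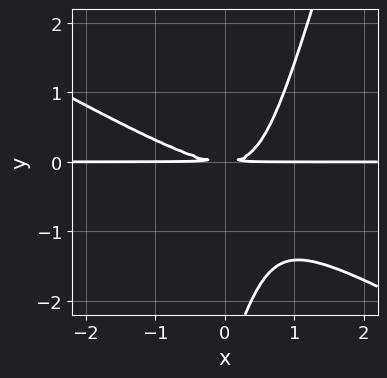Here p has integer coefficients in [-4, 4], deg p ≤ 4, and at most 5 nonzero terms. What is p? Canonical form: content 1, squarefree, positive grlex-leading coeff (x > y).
2*x^2*y + 3*x*y^2 - y^3 - 3*y^2

1. deg p = 3.
2. Checking where it meets the axes: the visible x-axis segment lies entirely on the curve.
3. Together with the visible shape, these determine p as stated.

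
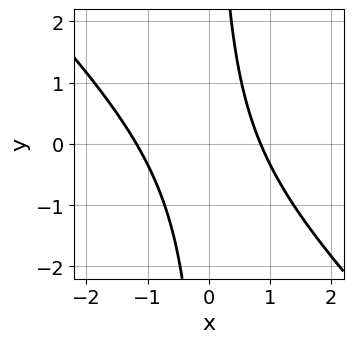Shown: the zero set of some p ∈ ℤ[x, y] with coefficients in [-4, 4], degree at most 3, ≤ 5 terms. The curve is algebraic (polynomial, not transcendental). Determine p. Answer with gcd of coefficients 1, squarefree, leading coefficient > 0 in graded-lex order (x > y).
3*x^2 + 3*x*y + x - 3

1. deg p = 2.
2. Reading off the gridlines: it misses every integer gridline on the y-axis.
3. The integer polynomial consistent with all of this is the stated p.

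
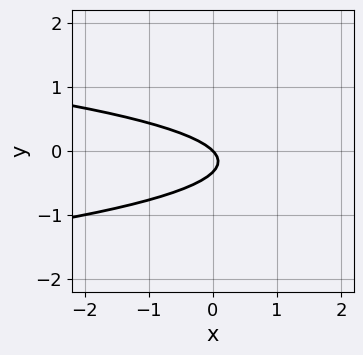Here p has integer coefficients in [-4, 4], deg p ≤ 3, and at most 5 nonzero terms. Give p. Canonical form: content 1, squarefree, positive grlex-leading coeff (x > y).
(a) The degree is 2 — no degree-1 curve has this shape.
(b) Observable constraints: it crosses the x-axis at the gridline x = 0; one y-axis crossing is at y = 0.
(c) Together with the visible shape, these determine p as stated.

3*y^2 + x + y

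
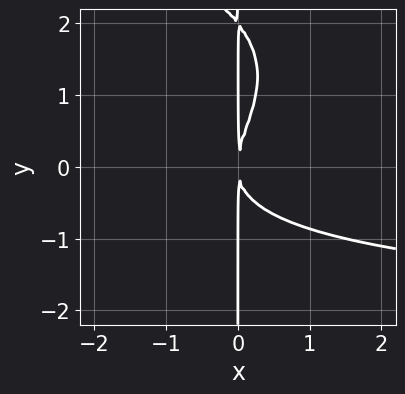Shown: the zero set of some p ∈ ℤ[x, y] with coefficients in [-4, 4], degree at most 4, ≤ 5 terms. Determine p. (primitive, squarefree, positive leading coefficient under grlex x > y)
x*y^3 + x^2*y - 2*x*y^2 + 3*x^2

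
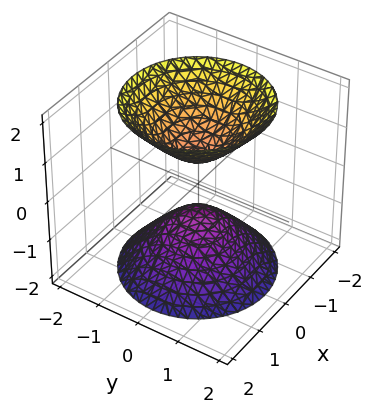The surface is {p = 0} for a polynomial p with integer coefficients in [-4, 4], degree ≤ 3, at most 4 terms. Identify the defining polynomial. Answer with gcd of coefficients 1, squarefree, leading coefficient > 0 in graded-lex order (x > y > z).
3*x^2 + 3*y^2 - 2*z^2 + 1

1. There are 2 components. Treating them together as one polynomial.
2. The degree is 2 — two sheets facing apart; a quadric.
3. By symmetry, the surface is invariant under rotation about z: p = q(x² + y², z); the z ↦ −z reflection is a symmetry, so z appears only in even powers.
4. Reading off the gridlines: no y-intercept at any integer in the box; no x-intercept at any integer in the box; a circular section at z = 1 has radius between 0 and 1.
5. Fitting integer coefficients to these (and the overall shape) gives p.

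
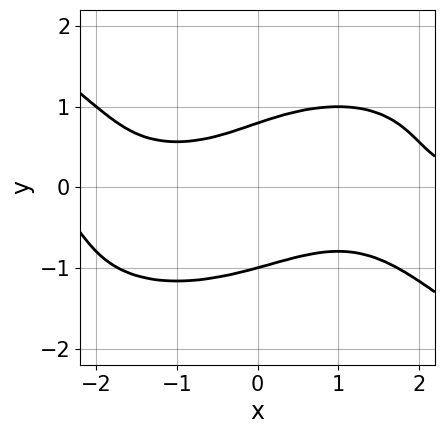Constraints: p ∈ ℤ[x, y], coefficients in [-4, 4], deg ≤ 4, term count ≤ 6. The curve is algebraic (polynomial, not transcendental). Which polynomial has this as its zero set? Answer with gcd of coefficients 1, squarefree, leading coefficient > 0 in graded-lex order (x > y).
The degree is 4 — the shape is more complex than any degree-3 curve.
Observable constraints: no x-intercept at any integer in the box; one y-axis crossing is at y = -1.
Together with the visible shape, these determine p as stated.

x^3*y + 3*y^4 - 3*x*y + y - 2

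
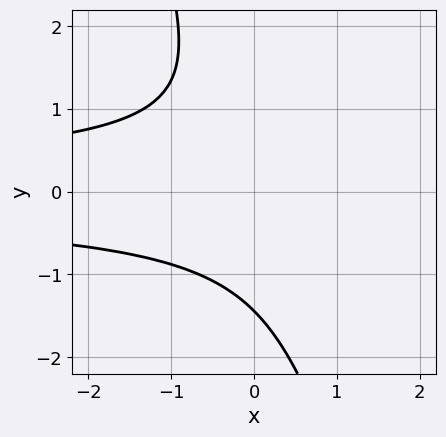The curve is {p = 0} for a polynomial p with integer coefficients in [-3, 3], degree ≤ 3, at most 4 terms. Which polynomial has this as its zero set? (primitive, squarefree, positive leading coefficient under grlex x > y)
3*x*y^2 + y^3 + 3

First, degree: the shape is more complex than any degree-2 curve, so deg p = 3.
Next, from the axis intercepts and sections: no x-intercept at any integer in the box.
Finally, matching integer coefficients to the picture gives p.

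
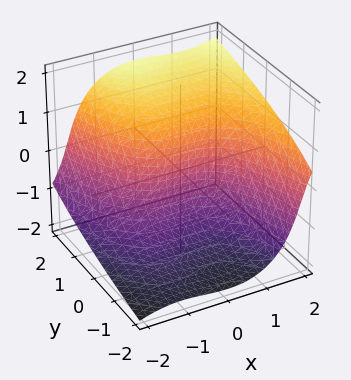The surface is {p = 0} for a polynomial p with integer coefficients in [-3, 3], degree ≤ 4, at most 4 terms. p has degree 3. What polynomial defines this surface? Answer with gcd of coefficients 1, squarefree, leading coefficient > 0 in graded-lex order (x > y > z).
1. deg p = 3.
2. Against the integer gridlines: one z-axis crossing is at z = 0; it crosses the x-axis at the gridline x = 0.
3. Fitting integer coefficients to these (and the overall shape) gives p.

x^3 - x^2*z - z^3 + 3*y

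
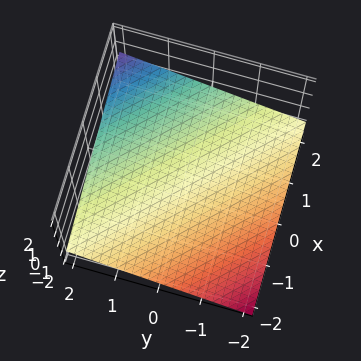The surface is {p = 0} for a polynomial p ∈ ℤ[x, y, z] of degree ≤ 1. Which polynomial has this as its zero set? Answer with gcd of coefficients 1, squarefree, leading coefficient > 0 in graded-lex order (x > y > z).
x + y - 3*z - 2

1. Degree: every cross-section is a straight line — this is a plane, so deg p = 1.
2. From the visible intercepts: it meets the x-axis at x = 2 (among the integer gridlines); one y-axis crossing is at y = 2.
3. Together with the visible shape, these determine p as stated.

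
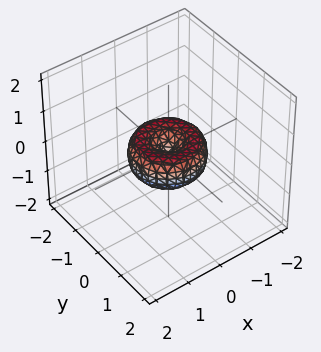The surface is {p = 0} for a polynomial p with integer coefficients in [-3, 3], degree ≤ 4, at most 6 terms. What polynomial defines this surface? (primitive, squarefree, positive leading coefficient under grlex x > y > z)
x^4 + 2*x^2*y^2 + y^4 - x^2 - y^2 + z^2

1. Degree: no degree-3 surface has this shape, so deg p = 4.
2. Symmetry: the z-axis is an axis of rotation, so x and y enter only as x² + y².
3. From the visible intercepts: a circular section at z = 0 has radius exactly 1; one z-axis crossing is at z = 0; among the integer gridlines, it crosses the x-axis at x ∈ {-1, 0, 1}; among the integer gridlines, it crosses the y-axis at y ∈ {-1, 0, 1}.
4. Fitting integer coefficients to these (and the overall shape) gives p.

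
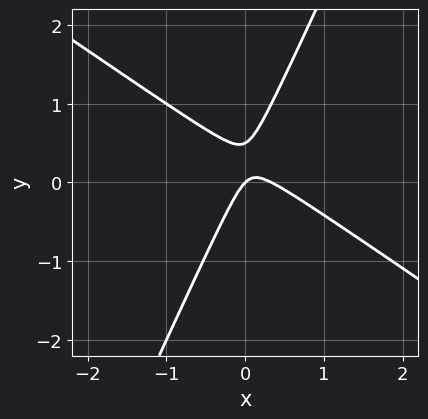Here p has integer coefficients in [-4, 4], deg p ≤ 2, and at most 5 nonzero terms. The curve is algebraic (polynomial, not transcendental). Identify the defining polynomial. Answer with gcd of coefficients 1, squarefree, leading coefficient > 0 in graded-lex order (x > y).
3*x^2 + 3*x*y - 2*y^2 - x + y

1. deg p = 2.
2. Observable constraints: it meets the y-axis at y = 0 (among the integer gridlines); it crosses the x-axis at the gridline x = 0.
3. These observations pin down the coefficients.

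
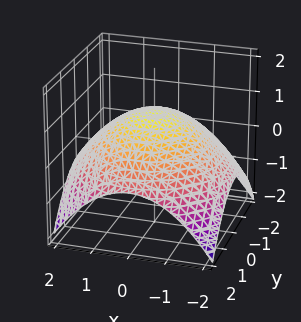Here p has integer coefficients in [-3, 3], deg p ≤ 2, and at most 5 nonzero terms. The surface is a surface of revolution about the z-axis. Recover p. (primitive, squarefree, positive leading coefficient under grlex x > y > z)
x^2 + y^2 + 3*z - 3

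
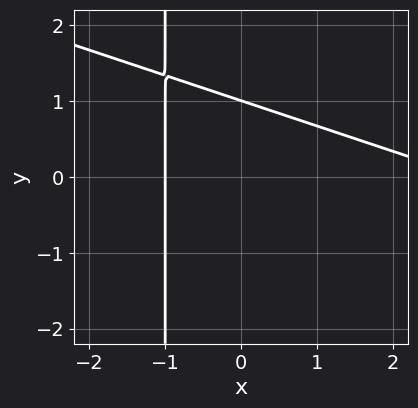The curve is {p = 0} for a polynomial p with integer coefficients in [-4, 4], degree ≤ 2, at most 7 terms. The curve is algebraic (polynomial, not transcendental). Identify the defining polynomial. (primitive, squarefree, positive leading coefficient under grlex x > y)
x^2 + 3*x*y - 2*x + 3*y - 3

1. deg p = 2. A generic line meets the curve in up to 2 points.
2. From the visible intercepts: it meets the x-axis at x = -1 (among the integer gridlines); one y-axis crossing is at y = 1.
3. Matching integer coefficients to the picture gives p.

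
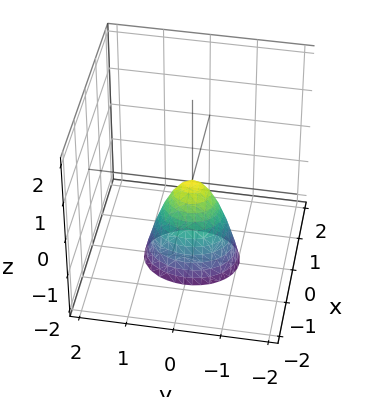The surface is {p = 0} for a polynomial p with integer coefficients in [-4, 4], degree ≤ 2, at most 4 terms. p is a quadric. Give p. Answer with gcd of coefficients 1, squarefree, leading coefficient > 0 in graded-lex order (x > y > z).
3*x^2 + 2*y^2 + z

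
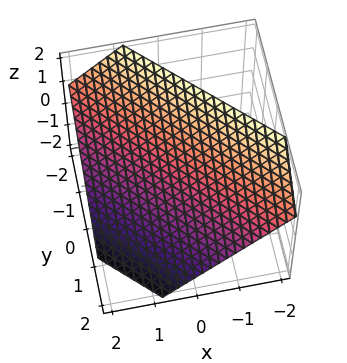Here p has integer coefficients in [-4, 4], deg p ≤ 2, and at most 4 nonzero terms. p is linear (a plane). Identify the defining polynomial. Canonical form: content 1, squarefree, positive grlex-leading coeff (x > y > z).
The degree is 1 — every cross-section is a straight line — this is a plane.
The integer polynomial consistent with all of this is the stated p.

3*x + 3*y + 3*z - 2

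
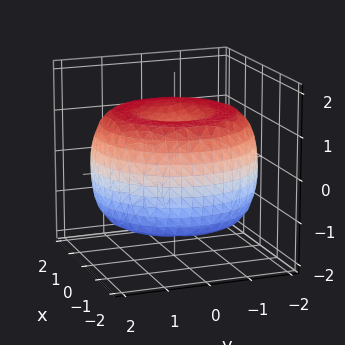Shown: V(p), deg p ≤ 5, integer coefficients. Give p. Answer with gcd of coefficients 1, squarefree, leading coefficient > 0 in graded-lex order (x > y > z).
deg p = 4. A generic line meets the surface in up to 4 points.
Symmetry: the surface is invariant under rotation about z: p = q(x² + y², z).
Checking where it meets the axes: the z-axis gridline crossings are at z ∈ {-1, 1}; a circular section at z = -1 has radius between 1 and 2.
Fitting integer coefficients to these (and the overall shape) gives p.

x^4 + 2*x^2*y^2 + y^4 - 3*x^2 - 3*y^2 + 3*z^2 - 3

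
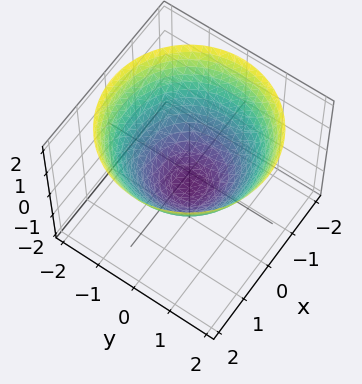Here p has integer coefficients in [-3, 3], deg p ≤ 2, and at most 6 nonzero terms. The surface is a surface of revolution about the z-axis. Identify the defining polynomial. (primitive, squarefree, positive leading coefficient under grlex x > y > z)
First, the degree is 2 — a generic line meets the surface in up to 2 points.
Next, symmetries: the surface is invariant under rotation about z: p = q(x² + y², z).
Then, observable constraints: among the integer gridlines, it crosses the x-axis at x ∈ {-1, 1}; a circular section at z = 0 has radius exactly 1; the y-axis gridline crossings are at y ∈ {-1, 1}.
Finally, fitting integer coefficients to these (and the overall shape) gives p.

2*x^2 + 2*y^2 - 3*z - 2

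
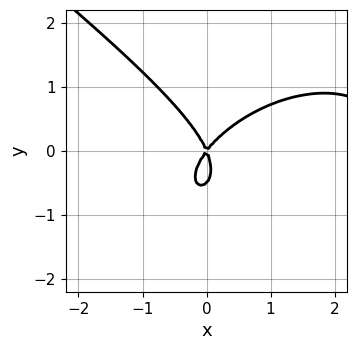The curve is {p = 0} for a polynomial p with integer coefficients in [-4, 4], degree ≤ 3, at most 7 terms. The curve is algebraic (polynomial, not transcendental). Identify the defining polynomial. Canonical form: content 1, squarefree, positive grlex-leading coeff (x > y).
x^3 + 2*y^3 - 3*x^2 + x*y + y^2

(a) The degree is 3 — the shape is more complex than any degree-2 curve.
(b) From the axis intercepts and sections: one y-axis crossing is at y = 0; it meets the x-axis at x = 0 (among the integer gridlines).
(c) These observations pin down the coefficients.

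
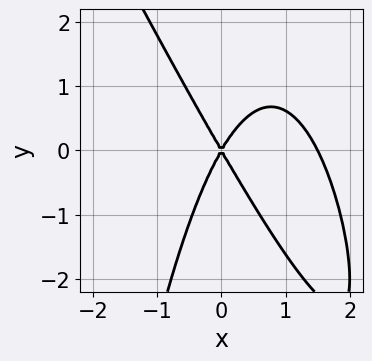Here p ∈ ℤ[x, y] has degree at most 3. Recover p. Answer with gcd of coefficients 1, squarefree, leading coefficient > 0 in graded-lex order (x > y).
First, deg p = 3.
Next, from the visible intercepts: one x-axis crossing is at x = 0; it crosses the y-axis at the gridline y = 0.
Finally, fitting integer coefficients to these (and the overall shape) gives p.

2*x^3 + x^2*y - 3*x^2 + y^2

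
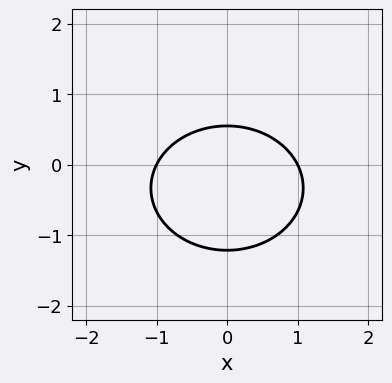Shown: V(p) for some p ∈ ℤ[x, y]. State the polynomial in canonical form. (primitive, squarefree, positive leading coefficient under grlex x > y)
The degree is 2 — the shape is more complex than any degree-1 curve.
Symmetries: mirror symmetry x ↦ −x ⇒ only even powers of x.
From the visible intercepts: the x-axis gridline crossings are at x ∈ {-1, 1}.
These observations pin down the coefficients.

2*x^2 + 3*y^2 + 2*y - 2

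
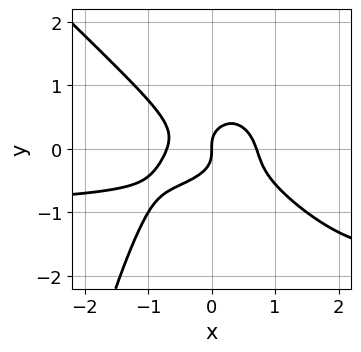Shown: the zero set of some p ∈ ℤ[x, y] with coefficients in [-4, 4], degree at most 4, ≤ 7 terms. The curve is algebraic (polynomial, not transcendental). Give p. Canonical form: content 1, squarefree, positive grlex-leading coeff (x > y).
1. The degree is 4 — a generic line meets the curve in up to 4 points.
2. Against the integer gridlines: one y-axis crossing is at y = 0; one x-axis crossing is at x = 0.
3. The integer polynomial consistent with all of this is the stated p.

2*x^3*y + 2*x^2*y^2 + 2*x^3 + 3*y^3 - x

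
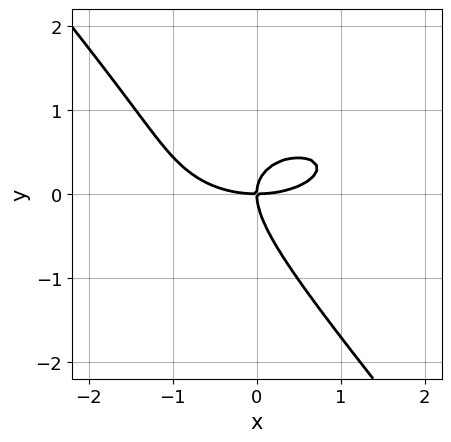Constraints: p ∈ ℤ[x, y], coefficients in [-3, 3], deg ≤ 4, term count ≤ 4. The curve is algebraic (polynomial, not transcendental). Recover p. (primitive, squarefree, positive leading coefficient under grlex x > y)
x^3 + 3*x*y^2 + 3*y^3 - 3*x*y

The degree is 3 — a generic line meets the curve in up to 3 points.
Reading off the gridlines: it meets the y-axis at y = 0 (among the integer gridlines); it crosses the x-axis at the gridline x = 0.
Fitting integer coefficients to these (and the overall shape) gives p.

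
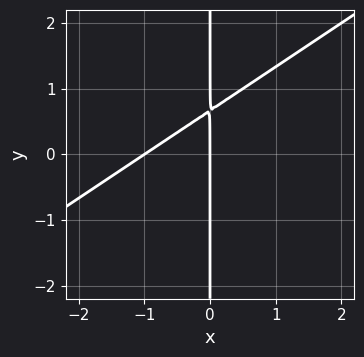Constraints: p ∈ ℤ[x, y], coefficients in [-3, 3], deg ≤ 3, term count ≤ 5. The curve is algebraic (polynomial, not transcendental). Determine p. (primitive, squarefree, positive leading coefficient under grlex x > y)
2*x^2 - 3*x*y + 2*x

deg p = 2. The shape is more complex than any degree-1 curve.
From the visible intercepts: every point of the y-axis in the box is on the curve; the x-axis gridline crossings are at x ∈ {-1, 0}.
Together with the visible shape, these determine p as stated.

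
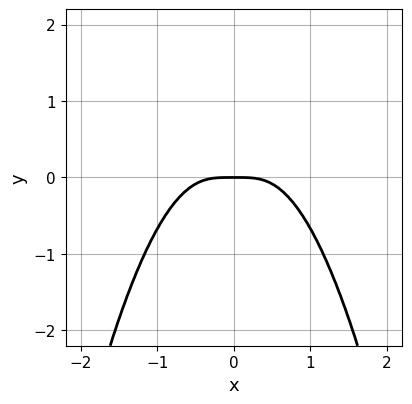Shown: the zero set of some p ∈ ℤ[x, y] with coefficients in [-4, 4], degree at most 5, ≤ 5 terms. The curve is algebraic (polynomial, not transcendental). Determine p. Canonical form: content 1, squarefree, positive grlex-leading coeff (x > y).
2*x^4 + 2*x^2*y + y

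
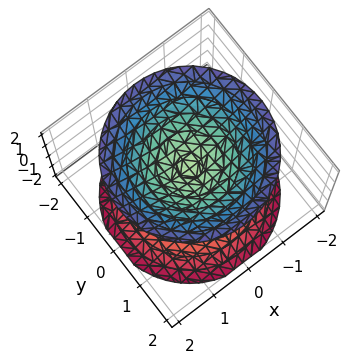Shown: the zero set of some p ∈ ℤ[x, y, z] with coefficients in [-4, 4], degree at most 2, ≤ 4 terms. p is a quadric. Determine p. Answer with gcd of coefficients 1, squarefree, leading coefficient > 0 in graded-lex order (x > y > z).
2*x^2 + 2*y^2 - 2*z^2 + 1

First, I count 2 distinct pieces. Treating them together as one polynomial.
Then, deg p = 2. Two separate bowl-shaped sheets opening away from each other; a quadric.
Next, symmetries: it's symmetric under z → −z, forcing even powers of z; rotational symmetry about the z-axis ⇒ p depends on x, y only through x² + y².
Next, from the visible intercepts: a circular section at z = 1 has radius between 0 and 1; no x-intercept at any integer in the box; the surface avoids every integer y-axis point in the box.
Finally, solving for integer coefficients yields p as stated.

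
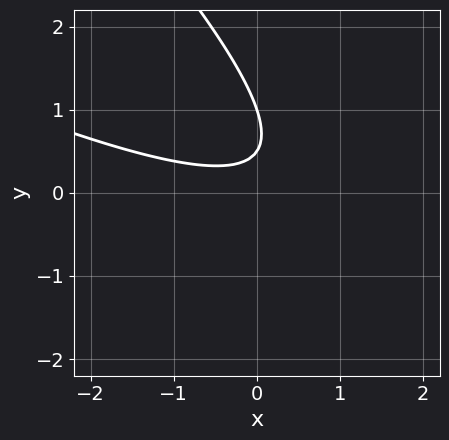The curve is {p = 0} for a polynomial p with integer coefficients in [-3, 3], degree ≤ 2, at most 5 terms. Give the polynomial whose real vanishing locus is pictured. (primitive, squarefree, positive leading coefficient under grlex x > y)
x^2 + 3*x*y + 2*y^2 - 3*y + 1

First, the degree is 2 — a generic line meets the curve in up to 2 points.
Then, reading off the gridlines: the curve avoids every integer x-axis point in the box; it meets the y-axis at y = 1 (among the integer gridlines).
Finally, matching integer coefficients to the picture gives p.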